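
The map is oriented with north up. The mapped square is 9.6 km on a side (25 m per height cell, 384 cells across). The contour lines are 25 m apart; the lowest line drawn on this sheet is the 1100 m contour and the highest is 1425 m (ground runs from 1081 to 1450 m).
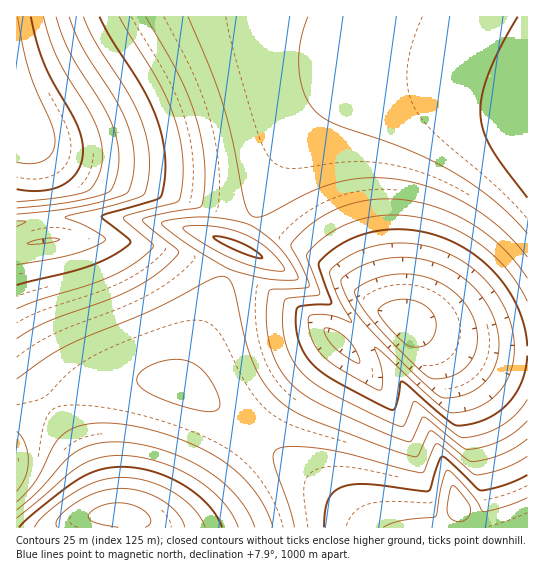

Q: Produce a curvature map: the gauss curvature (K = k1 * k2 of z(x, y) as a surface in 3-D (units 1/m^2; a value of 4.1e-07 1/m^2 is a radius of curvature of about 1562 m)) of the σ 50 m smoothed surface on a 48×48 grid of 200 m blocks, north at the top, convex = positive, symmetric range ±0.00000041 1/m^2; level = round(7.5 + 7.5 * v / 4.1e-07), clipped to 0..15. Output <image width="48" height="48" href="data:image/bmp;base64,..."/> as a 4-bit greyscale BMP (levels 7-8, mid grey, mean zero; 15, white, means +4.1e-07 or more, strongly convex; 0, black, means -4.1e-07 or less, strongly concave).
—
<image width="48" height="48" href="data:image/bmp;base64,Qk32BAAAAAAAAHYAAAAoAAAAMAAAADAAAAABAAQAAAAAAIAEAAATCwAAEwsAABAAAAAAAAAAAAAAABEREQAiIiIAMzMzAERERABVVVUAZmZmAHd3dwCIiIgAmZmZAKqqqgC7u7sAzMzMAN3d3QDu7u4A////AIiIiIiIiIiIiIh3d3d3d3iIiId3Vld3d3iIiIiIiIiIiId3d3d3d4iIiHd2joV3d3d4iIiIiIiIiHd3d3d3d4iId3d3j4V3d4d3eIiIiIiId3d3d3d3d3iHd3d3iHd3d3d3d3eIiIh3d3d3d3d3d3d3d3d3iHd3d3d3d3d3d3d3d3d3d3d3d3d3d3d4iHd3d3d3d3d3d3d3d3d3d3d3d3d3d3d4h3d3d3d3d3d3d3d3d3d3d3d3d3d3d3h4h3d3d3d3d3d3d3d3d3d3d3d3d3d3d4h3d4iHd3d3d3d3d3d3d3d3d3d3d3d3eId3iIiIh3d3d3d3d3d3d3d3d3d3d3d3iId4iIiIiHd3d3d3d3iIiId3d3d3d3d3iHd4iIiIiHd3d3d3eIiIiIh3d3d3d3d4iHeIiIiIiHd3d3d4iIiIiIh3d3d3d3eIh3eIiIiIiHd4iIiIiIiIiIh3d3d3d4iId3iIiIiIiIiIiIiIiIiIiIh3d3d3iIiId4iIiIiIiIiIiIiIiIiIiId3d3d4iIiHeIiIiIiIiIiIiIiIiIiIiId3d3d4iJh3eIiIiIiIiIiIiIiIiIiIiHd3d3d4mYdniIiIiIiIiIiIiId3d3d3d3d3d3eImGZ4iIiIiIiIiIiIiHd3d3d3d3d3d3eIhleIiIiIiIiIiIiId3d3d3d3d3d3d3d3ZniIiIiIiIiIiHd3d3d3d3d3d3d3d3eIeIiIiIiIiIiIh3d3d3d3d3d3d3d3d4mYeIiIiIiIiIiId3d3d3d3d3d3d3d3iJmHeIiIiIiIiIiHd3d3d3d3d3d3d3eImYd3d3iIiIiIiIh3d4iIiIiIiHd3eIiZh3Z3d3eIiIiIiHd3d4iIiIiIiIeIiJiHd3d3d3d3d3d3d3d3d3d3d3d3d4iIiHd3d3d3d3d3d3d3d3d3d3d3d3d3eIiHd3d3d3d3d3d3d3d3d3d3d4iIiIiHd3d3d3d3d3d3d3d3d3d3d3d3d4iIiIiIh3d3d3d3d3d3d3d3d3d3d3d3d4iIiIiIh3d3d3d3d3d3d3d3d3d3d3d3d4iIiIiIh3d3d3d3eId3d3d3d3d3d3d3d4iIiIiIh3d3d3d3iIiHd3d3d3d3d3d3d4iIiIiIh3d3d3d3iIiHd3d3d3d3d3d3d4iIiIiIh3d3d3d3iIiId3d3d3d3d3d3d3iIiIiIh3d3d3d3iIiIh3d3d3d3d3d3d3eIiIiId3d3d3d3iIiIh3d3d3d3d3d3d3d3iIiHd3d3d3d3iIiIh3d3d3d3d3d3d3d3eIiHd3d3d3d3iIiIh3d3d3d3d3d3d3d3d3h3d3d3d3d4iIiIiHd3d3d3d3d3d3d3d3h3d3d3d3d4iIiIiHd3d3d3d3d3d3d3d4iId3d3d3d4iIiIiHd3d3d3d3d3d3d3d4iIh3d3d3d4iIiIiHd3d3d3d3d3d3d3eIiIiHd3d3eIiIiIh3d3d3d3d3d3d3d3iIiIiIh3d3eIiIiIh3d3d3d3d3d3d3d3iIiIiIiHd3iIiIiIh3d3d3d3d3d3dw=="/>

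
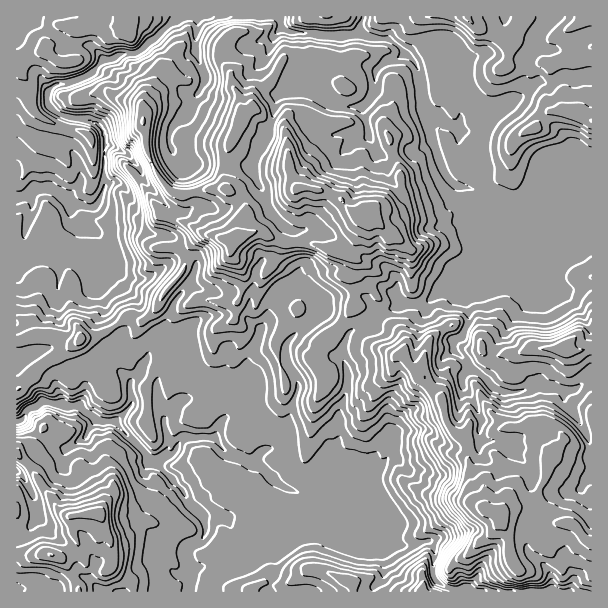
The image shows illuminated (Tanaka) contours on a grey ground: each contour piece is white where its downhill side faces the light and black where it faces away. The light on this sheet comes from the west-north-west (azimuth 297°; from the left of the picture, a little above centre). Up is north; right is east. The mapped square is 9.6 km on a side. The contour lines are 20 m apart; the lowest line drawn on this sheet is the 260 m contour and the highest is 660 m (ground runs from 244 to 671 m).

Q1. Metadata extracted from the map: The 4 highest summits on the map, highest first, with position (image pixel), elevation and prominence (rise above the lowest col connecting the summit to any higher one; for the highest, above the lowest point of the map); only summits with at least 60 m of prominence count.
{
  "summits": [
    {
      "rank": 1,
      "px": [500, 515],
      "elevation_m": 671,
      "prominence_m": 427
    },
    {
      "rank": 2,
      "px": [369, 218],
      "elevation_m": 616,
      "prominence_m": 144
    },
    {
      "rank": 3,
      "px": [561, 348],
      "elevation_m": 594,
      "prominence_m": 70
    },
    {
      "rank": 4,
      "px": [99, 513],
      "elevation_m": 515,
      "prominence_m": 163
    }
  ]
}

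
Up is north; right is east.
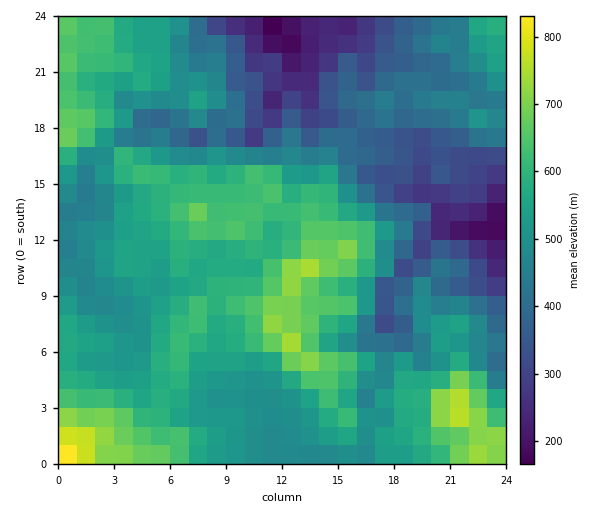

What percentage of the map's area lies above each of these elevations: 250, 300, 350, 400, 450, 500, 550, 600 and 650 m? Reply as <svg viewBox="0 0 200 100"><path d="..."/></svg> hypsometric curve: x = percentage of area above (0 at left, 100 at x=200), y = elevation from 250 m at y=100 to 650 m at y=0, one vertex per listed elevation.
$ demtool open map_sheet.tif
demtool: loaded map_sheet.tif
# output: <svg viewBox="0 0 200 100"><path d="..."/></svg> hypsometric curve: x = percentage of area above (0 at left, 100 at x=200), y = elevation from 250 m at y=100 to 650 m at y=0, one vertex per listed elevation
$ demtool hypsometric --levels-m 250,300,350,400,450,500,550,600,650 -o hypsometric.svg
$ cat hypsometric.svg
<svg viewBox="0 0 200 100"><path d="M191 100l-9-12-13-13-15-13-18-12-25-12-31-13-33-13-25-12"/></svg>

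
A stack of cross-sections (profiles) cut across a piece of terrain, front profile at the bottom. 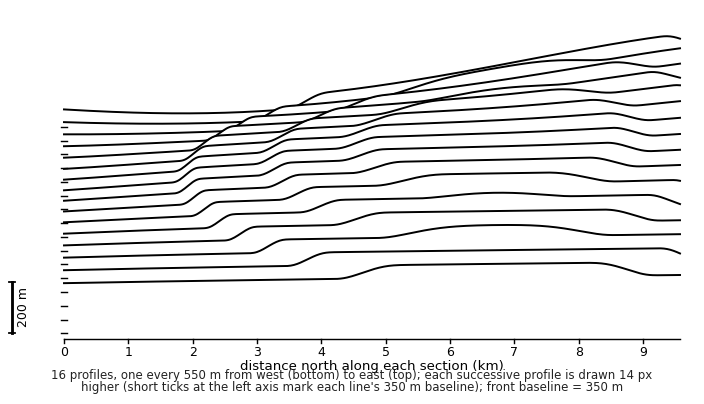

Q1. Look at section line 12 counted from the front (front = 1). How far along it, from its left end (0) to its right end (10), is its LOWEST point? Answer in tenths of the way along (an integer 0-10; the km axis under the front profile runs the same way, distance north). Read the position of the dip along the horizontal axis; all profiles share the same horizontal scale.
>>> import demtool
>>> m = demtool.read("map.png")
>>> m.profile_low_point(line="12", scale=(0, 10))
0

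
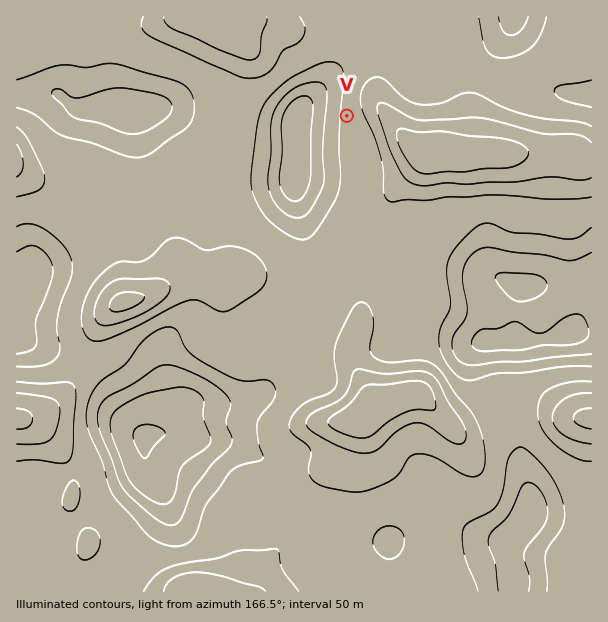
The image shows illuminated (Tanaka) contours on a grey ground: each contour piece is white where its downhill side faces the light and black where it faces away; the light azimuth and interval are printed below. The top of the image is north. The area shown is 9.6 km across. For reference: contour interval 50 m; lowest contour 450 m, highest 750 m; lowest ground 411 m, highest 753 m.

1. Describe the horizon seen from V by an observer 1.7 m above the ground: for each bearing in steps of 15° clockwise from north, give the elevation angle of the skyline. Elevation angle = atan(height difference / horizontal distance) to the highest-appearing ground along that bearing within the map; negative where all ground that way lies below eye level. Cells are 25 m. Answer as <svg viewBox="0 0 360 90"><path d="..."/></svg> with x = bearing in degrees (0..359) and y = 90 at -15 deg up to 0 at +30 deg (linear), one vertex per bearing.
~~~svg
<svg viewBox="0 0 360 90"><path d="M0 59l15 1 15 0 15 0 15-3 15 3 15 0 15 2 15-4 15-1 15 0 15 3 15 0 15-5 15-6 15-4 15-4 15-2 15-1 15 0 15 3 15 4 15 4 15 5"/></svg>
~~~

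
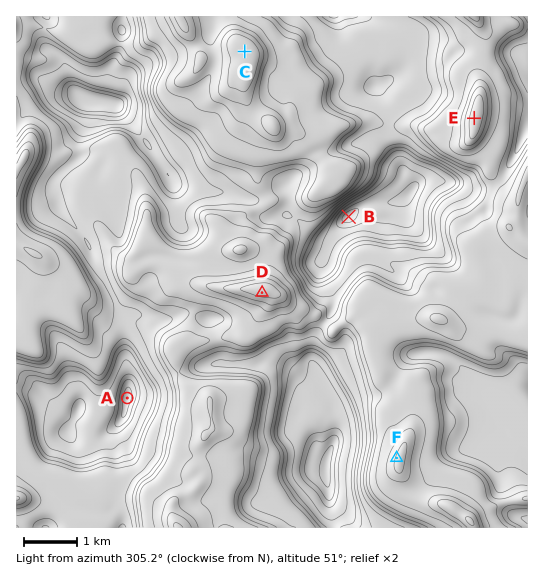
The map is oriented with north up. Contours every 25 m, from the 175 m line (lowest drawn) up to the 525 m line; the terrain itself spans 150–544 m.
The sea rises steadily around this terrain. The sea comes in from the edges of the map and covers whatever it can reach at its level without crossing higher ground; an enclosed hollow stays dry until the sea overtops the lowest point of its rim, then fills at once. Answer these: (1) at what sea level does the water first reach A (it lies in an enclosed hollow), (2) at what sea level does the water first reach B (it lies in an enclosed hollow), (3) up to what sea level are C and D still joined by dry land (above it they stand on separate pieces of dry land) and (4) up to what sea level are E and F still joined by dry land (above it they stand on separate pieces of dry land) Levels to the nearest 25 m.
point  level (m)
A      325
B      350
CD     375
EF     425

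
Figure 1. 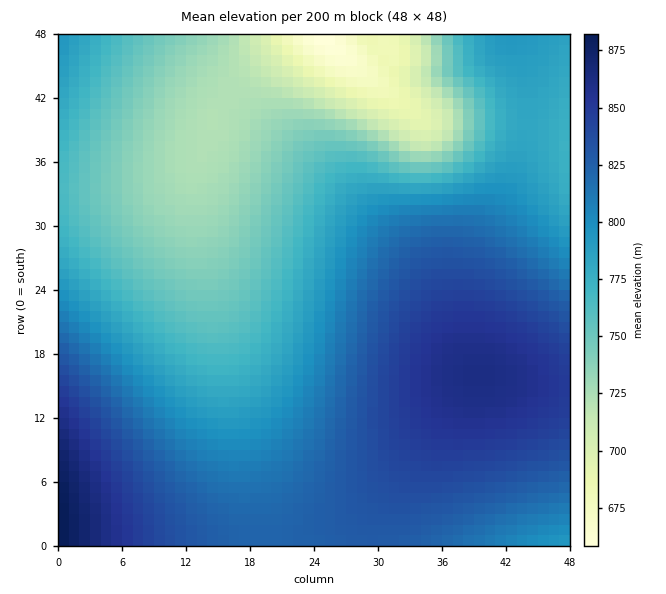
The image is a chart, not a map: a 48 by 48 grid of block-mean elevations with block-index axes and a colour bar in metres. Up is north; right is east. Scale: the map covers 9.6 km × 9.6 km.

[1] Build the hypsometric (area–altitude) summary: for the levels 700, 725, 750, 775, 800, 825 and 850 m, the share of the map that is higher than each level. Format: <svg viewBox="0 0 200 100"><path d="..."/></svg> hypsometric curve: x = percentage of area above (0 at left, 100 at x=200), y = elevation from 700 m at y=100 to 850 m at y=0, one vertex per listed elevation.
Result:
<svg viewBox="0 0 200 100"><path d="M192 100l-11-17-28-16-28-17-32-17-35-16-40-17"/></svg>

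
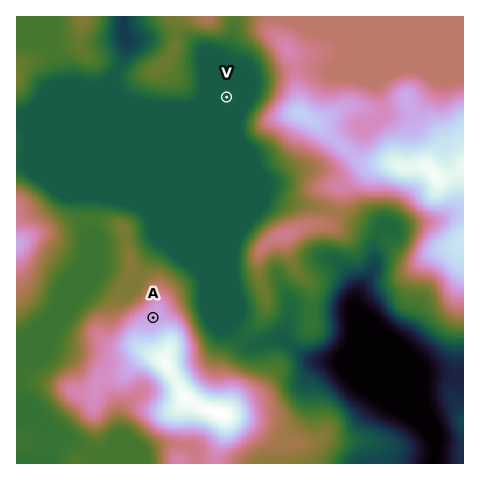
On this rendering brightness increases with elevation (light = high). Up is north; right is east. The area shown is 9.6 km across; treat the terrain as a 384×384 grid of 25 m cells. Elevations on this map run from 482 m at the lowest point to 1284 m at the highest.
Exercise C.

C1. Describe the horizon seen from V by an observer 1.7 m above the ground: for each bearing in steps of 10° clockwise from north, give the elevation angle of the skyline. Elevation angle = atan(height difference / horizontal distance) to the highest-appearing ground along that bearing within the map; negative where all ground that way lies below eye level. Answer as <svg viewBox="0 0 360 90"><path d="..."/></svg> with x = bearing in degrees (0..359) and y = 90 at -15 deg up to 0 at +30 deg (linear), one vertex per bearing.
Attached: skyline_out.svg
<svg viewBox="0 0 360 90"><path d="M0 52l10 1 10-5 10-5 10-2 10-1 10 0 10-1 10-3 10-4 10-5 10 0 10 4 10 5 10 9 10 7 10-1 10 2 10-3 10 0 10 1 10 4 10 1 10-1 10-1 10 5 10 1 10-4 10-4 10-2 10 0 10 0 10 2 10 0 10-4 10 0"/></svg>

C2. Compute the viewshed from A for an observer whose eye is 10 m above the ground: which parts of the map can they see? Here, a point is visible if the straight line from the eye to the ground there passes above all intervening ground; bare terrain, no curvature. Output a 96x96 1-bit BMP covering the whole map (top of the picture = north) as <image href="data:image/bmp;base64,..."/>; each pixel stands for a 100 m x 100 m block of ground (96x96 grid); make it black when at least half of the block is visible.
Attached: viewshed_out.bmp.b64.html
<image width="96" height="96" href="data:image/bmp;base64,Qk2+BAAAAAAAAD4AAAAoAAAAYAAAAGAAAAABAAEAAAAAAIAEAAATCwAAEwsAAAIAAAAAAAAA////AAAAAAAAAAAAAAAAAAAAAAAAAAAAAAAAAAAAAAAAAAAAAAAAAAAAAAAAAAAAAAAAAAAAAAAAAAAAAAAAAAAAAAAAAAAAAAAAAAAAAAAAAAAAAAAAAAAAAAAAAAAAAAAAAAAAAAAAAAAAAAAAAAAAAAAAAAAAAAAAAAAAAAAAAAAAAAAAAAAAAAAAAAAAAAAAAAAAAAAAAAAAAAAAAAAAAAAAAAAAAAAAAAAAAAAAAAAAAAAAAAAAAAAAAAAAAAAAAAAAAAAAAAAAAAAAAAAAAAAAAAAAAAAAAAAAAAAAAAAAAAAAAAAAAAAAAAAAAAAAAAAAAAAAAAAAAAAAAAAAAAAAAAAAAAAAAAAAAAAAAAAAAAAAAAAAAAAAAAAAAAAAAAAAAAAAAAAOAAAAAAAAAAAAAAAfAAAAAAAAAAAAAAB/gAAAAAAAAAAAAAB/wAAAAAAAAAEAAAB/wAAAAAAAAA8AAAB/wAAAAAAAAD/AAAA/gAAAAAAAAP/gAAAfAAAAAAAAA//4AAAGAAAAAAAAD//8AAAAAAAAAAAAP//+AAAAAAAAAAAAf///AAAAAAAAAAAAf///gAAAAAAAAAAA////4AAAAAAAAAAB////8AAAAAAAAAAB////+AAAAAAAAAAB/////gAAAAAADAAD/////wAAAAAAGAAB/////4AAAAAYMAAD/////8MAAAAYcAAD/////++AAAA44ADD//////+AAAA/4AOH//7///+AAAA/4A+H//////+AAAAf4D8D//9////AAAAf8P4D//8f///AAAAP4/wA//8P///AAAAHgfAAf/8H///AAAADAMAAP/8H//AAAAABAAAAP////4AAAAAAgAAAP///gAAAAAAA4AAAP///AAAAAAAA+AMAf///AAAAAAAAf////+d+AADAAAAAf////+MEAADgAAAAf////+EAfgHwAAAAf////+AH/wP4AAAAf////+AP/4P+AAAA/////8A//4f/AAAB/////4B/////gAAD/////wD/////4AAH////wAD/////+AAH////AAD//////AAP//8OAAD//////wAf//4GAAD//////+A///wCAAD///////////AAAAD//////////+AAAAD//////////8AAAAD//////////4AAAAD//////////wAAAAD//////////AAAAAD////////j8AAAAAD////////gAAAAAAD////////gAAAAAAD////////wAAAAAAD////////8AAAAAAD/////////gAAAAAD/////////wAAAAAD/////////4AAAAAD///7//f//4AAAAAD///4P+f//8AAAAAD///4D+f//8AAAAAB///4B+f//+AAAAAAf//wA/f//+AAAAAAP/4AAf///4AAAAAAP/4AAf///wAAAAAA//+AAH///gAAAAAB///AAH///AAAAAAD///wA///+AAAAAAD///wB///8AAAAAAD///wD///wAAAAAAD///wH///4AAAAAAA="/>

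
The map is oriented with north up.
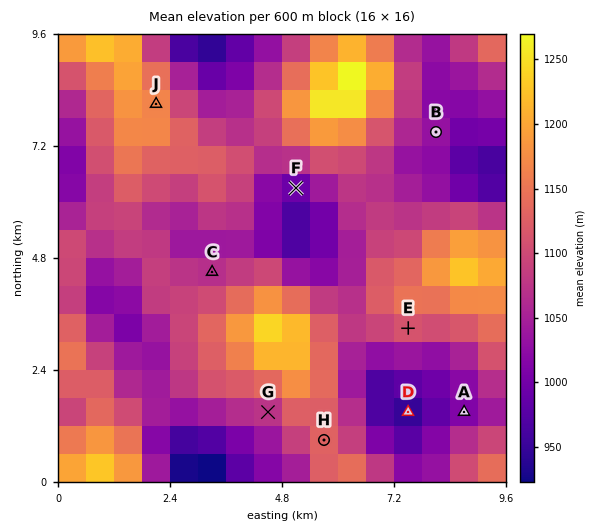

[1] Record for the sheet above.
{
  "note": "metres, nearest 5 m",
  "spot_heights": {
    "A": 1005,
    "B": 1035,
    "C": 1070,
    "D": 940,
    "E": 1115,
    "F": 985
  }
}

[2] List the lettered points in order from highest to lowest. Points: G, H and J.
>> J H G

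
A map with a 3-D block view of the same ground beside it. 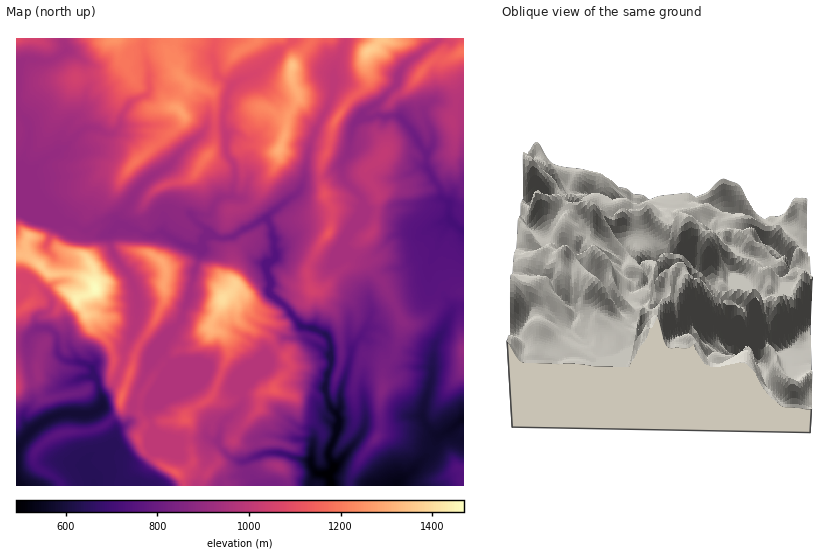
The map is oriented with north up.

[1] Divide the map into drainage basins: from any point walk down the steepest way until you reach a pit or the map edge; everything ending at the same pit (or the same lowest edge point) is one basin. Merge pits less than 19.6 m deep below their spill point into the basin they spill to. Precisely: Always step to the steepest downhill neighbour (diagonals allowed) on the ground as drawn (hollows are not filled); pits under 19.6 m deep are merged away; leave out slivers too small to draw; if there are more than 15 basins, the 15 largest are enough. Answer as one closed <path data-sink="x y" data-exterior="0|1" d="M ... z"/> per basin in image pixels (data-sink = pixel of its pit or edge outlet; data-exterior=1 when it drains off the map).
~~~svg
<path data-sink="328 475" data-exterior="0" d="M463 38l-447 1 0 273 18-12 0-13 13-15 26 2 19 7 3 8-7 6-10 2-1 3 8 13 8 3 5 13 10 13 6 14-1 9 17 8-7 19 18 5-1 16 4 8 0 5-6 8 2 9 6 10 18 13 14 7 4 4 3 9 165-1 1-8 9-18 15-19 5-9 0-32 4-12 0-17 10-14 9-34-19-40-13-15-4-4-9-2-5 0-5 3 8-11 2-8 16-16 5-34 11-7 38 0 13-9 9-17 5-13-3-33 4-9 0-16-11-29 2-3 17-8z"/><path data-sink="20 485" data-exterior="1" d="M48 272l-13 13-1 15-18 13 1 173 45-1-9-9-14-8-5-8 2-10 16-13 11-5 26-1 12-3 19-15 2-7 18 6 1-15-18-5 7-19-17-8 1-9-6-14-10-13-5-13-8-3-8-13 1-3 14-5 3-3-1-4-3-4-9-5z"/><path data-sink="463 231" data-exterior="1" d="M463 52l-16 7-2 3 11 29 0 16-4 9 3 33-5 13-9 17-13 9-38 0-9 5-5 11-2 25-16 16-7 15 0 2 13 0 7 5 13 15 17 38 5 4 10 0 14-10 6-9 1-10 7-9 11 5 9 0z"/><path data-sink="396 485" data-exterior="1" d="M447 286l-3 0-4 5-4 14-10 13-10 6-12-1-2 3-8 30-10 14 0 17-4 12 1 29 28-3 22-9 19-30 14-16 0-37-4-23 0-15 3-3-8-1z"/><path data-sink="94 485" data-exterior="1" d="M122 406l-2 7-19 15-12 3-26 1-18 10-10 11-1 7 2 6 21 13 5 7 121 0 1-4-6-9-14-7-21-16-5-10 0-6 6-8 0-5-6-10z"/><path data-sink="463 419" data-exterior="1" d="M463 370l-13 16-19 30-22 9-28 3-2 6 17 1 53 24 10 9 4 2z"/>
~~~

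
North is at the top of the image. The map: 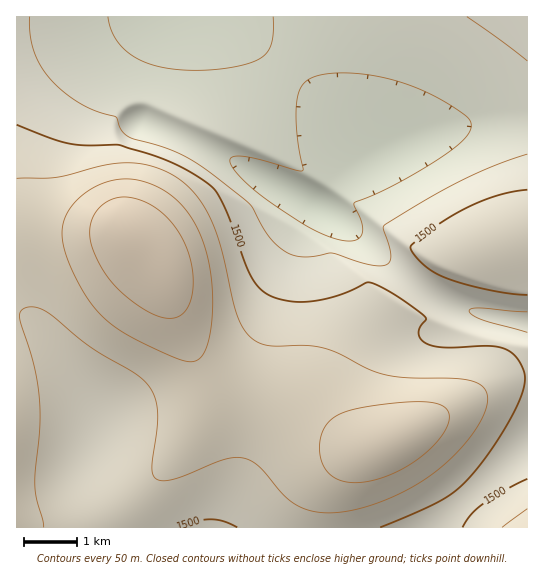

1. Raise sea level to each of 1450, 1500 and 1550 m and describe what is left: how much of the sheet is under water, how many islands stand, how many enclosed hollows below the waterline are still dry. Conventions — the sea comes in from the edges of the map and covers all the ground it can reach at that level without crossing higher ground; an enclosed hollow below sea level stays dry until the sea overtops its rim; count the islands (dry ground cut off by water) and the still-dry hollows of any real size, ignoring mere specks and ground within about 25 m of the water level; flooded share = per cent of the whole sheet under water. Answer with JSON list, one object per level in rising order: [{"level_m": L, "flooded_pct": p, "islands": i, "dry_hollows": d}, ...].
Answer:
[{"level_m": 1450, "flooded_pct": 31, "islands": 0, "dry_hollows": 0}, {"level_m": 1500, "flooded_pct": 44, "islands": 0, "dry_hollows": 0}, {"level_m": 1550, "flooded_pct": 70, "islands": 0, "dry_hollows": 0}]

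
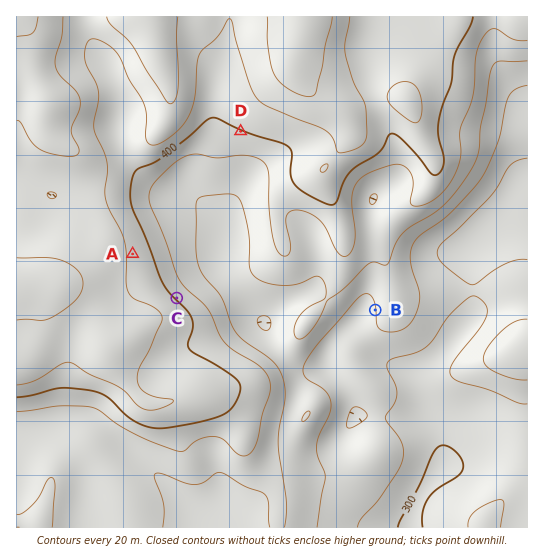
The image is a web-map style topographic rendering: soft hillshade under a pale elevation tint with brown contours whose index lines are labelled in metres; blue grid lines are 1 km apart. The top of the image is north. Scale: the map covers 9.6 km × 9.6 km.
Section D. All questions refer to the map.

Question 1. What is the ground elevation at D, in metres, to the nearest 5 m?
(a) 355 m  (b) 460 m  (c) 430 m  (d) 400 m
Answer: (d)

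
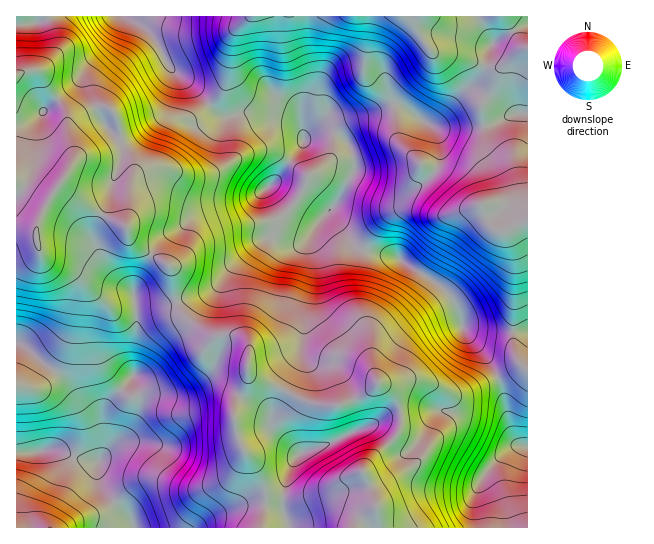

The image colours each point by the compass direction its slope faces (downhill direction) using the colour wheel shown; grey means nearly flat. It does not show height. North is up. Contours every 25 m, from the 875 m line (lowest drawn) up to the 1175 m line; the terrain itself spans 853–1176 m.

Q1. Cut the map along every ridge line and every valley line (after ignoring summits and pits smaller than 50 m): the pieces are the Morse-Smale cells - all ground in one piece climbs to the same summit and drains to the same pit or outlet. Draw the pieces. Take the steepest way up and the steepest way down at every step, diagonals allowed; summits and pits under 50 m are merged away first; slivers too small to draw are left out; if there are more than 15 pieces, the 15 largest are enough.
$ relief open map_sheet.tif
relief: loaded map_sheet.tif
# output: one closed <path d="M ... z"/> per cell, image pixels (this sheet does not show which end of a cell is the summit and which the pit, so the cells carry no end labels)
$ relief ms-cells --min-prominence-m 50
<path d="M329 212l-26 29-9 2-19-7-5 0-11 5-28 26-18 22-35 12-1 4 4 8 12 11 17 12 23-1 13 6 3 6-1 26 6 6 20 6 40 19 24 1 9-2 18-8 13-12 15 1 14-4 14 0 30 13 11 0 35-16-12-22-20-22-6-22-7-13-9-10-49-32-25-4-14-5z"/><path d="M59 187l-12 16-12 29-19-2 0 223 14 0 16-4 11 0 25 11 16 1 27-26 11-24 0-12-4-9 0-37 4-19 0-27 35-3 5-2 0-4-4-27-5-7-30-17-6-6-6-16-31-14z"/><path d="M125 16l-109 1 1 212 19 2 5-17 17-27 36 24 32 16 3-14 2-28 2-7 8-7 16-9 12-32 9-10 16-3 15-12-23-25-15-11-19-34-9-8z"/><path d="M210 105l-16 12-12 2-6 3-7 8-12 32-16 9-8 7-2 7-2 28-2 8 1 14 9 12 22 12 12 8 6 34 36-12 20-24 26-24 11-5 24 7 5 0 8-4 16-22 14-15 18-33-2-14-5-12-14-11-16-1-13 8-5-13-7-6-43-8-17 4-11 0z"/><path d="M177 301l-12 4-29 2 0 27-4 19 0 37 4 9 0 12-11 24-26 26 0 21 5 9 27 28 3 9 125 0 4-6 2-15 0-20-12-25-14-21-6-26 2-9 13-28 1-31-3-6-13-6-26 0-26-22z"/><path d="M393 104l-47 16-20 1-21 14 1 2 12-6 16 1 14 11 5 12 0 18-13 25-12 13 27 36 14 5 25 4 49 32 9 10 7 13 6 22 20 22 13 22 23-12-8-18 2-90-6-19-3-7-11-2-6-6-7-19-7 1-8-2-24-27-22-12-18-17-7-16 0-13z"/><path d="M414 16l-164 0-17 18-8 51-4 8-12 12 13 11 11 0 17-4 43 8 7 6 3 11 7-6 16-10 20-1 44-15 3-2 3-13 22-18 13-14 0-7-15-22z"/><path d="M249 373l-2 10-12 23-2 9 6 26 14 21 12 25 0 20-5 20 118 1-2-25-7-20-6-12 12-16 13-10 12-15 1-16-6-19-17-12-13 12-18 8-9 2-17 0-19-5-28-15-15-4z"/><path d="M498 377l-36 16-11 0-30-13-14 0-14 4-14-1 16 12 6 19 0 11-5 12-21 18-12 16 6 12 7 20 3 25 101-1-4-20 0-14 3-8 8-14 14-15 10-8 9-3-5-6-6-14-4-24z"/><path d="M527 16l-112 0 1 13 15 22 0 7-13 14-22 18-3 13 12 4 18 14 15 7 48-1 29-14 12 0z"/><path d="M398 104l-5 1 3 26 7 16 18 17 22 12 24 27 8 2 7-1 7 19 6 6 12 2 8 26-2 90 6 15 8 7 1-255-13-1-29 14-48 1-15-7-14-12z"/><path d="M57 449l-41 5 0 73 117 1-2-9-30-32-4-9 2-16-17-2z"/><path d="M249 16l-124 1 18 10 9 8 19 34 15 11 24 24 11-11 6-12 6-47z"/><path d="M521 445l-10 3-10 8-14 15-8 14-3 8 0 14 5 21 47-1 0-80z"/><path d="M521 365l-22 11 0 5 4 9 10 47 8 8 6 2 1-77z"/>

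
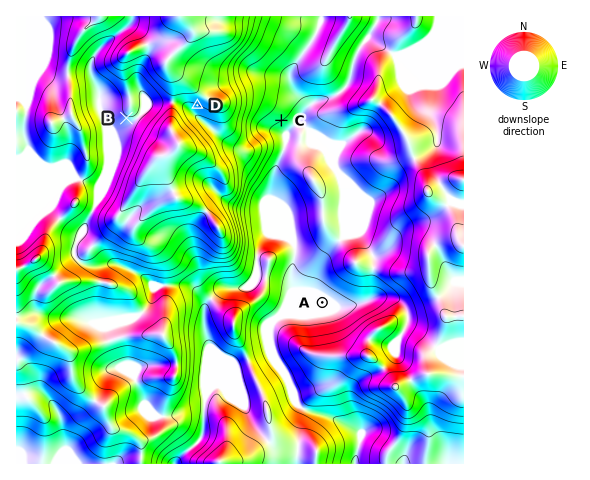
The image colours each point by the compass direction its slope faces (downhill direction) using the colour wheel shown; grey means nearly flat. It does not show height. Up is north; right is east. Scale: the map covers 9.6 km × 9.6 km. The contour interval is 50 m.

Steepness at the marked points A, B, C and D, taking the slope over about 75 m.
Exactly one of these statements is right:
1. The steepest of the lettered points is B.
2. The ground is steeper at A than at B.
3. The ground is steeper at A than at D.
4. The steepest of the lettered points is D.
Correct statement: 4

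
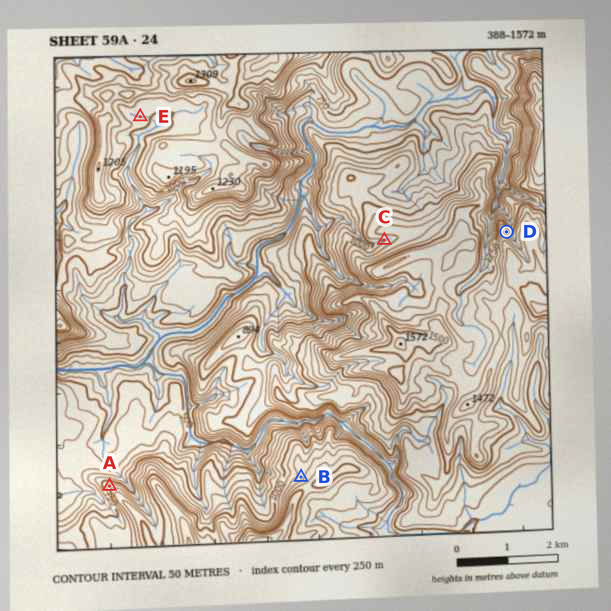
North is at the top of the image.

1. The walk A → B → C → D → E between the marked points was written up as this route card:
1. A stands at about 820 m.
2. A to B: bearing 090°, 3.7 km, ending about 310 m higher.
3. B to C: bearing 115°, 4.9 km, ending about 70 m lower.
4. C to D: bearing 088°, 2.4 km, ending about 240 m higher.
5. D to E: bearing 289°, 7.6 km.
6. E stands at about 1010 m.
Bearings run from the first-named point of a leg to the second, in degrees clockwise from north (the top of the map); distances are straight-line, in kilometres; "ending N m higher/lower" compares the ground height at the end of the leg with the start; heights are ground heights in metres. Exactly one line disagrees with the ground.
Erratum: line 3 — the bearing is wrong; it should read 20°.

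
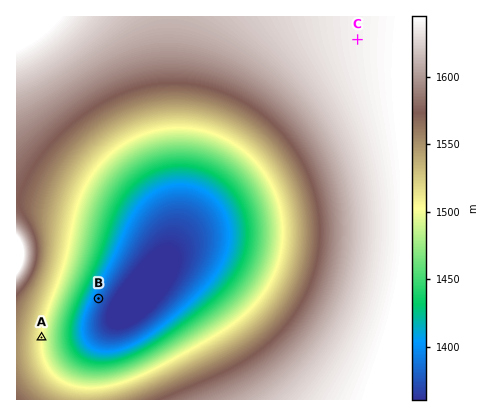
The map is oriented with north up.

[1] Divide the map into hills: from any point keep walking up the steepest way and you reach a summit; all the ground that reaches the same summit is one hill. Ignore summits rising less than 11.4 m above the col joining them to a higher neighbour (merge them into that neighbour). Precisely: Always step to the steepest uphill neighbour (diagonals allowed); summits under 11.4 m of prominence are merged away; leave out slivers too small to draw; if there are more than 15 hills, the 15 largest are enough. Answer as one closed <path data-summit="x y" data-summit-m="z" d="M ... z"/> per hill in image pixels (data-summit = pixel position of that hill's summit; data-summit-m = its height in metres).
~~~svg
<path data-summit="400 400" data-summit-m="1650" d="M400 16l-230 0 0 84 8 98-2 32-7 22-12 22-59 68-10 26-2 32 314 0z"/><path data-summit="16 16" data-summit-m="1671" d="M170 16l-154 0 0 184 16 2 42 10 50 16 16 9 13 11 6 10-1 13 13-23 7-28-8-120z"/><path data-summit="16 254" data-summit-m="1693" d="M26 201l-10 1 0 146 18 1 24-3 32-10 28-18 25-26 15-22 1-12-11-16-24-14-38-13z"/><path data-summit="16 400" data-summit-m="1570" d="M112 323l-18 11-22 9-26 5-30 1 0 51 68 0 3-28 6-20z"/>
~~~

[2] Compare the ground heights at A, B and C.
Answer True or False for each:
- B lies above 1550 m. False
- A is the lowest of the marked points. False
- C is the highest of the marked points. True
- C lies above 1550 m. True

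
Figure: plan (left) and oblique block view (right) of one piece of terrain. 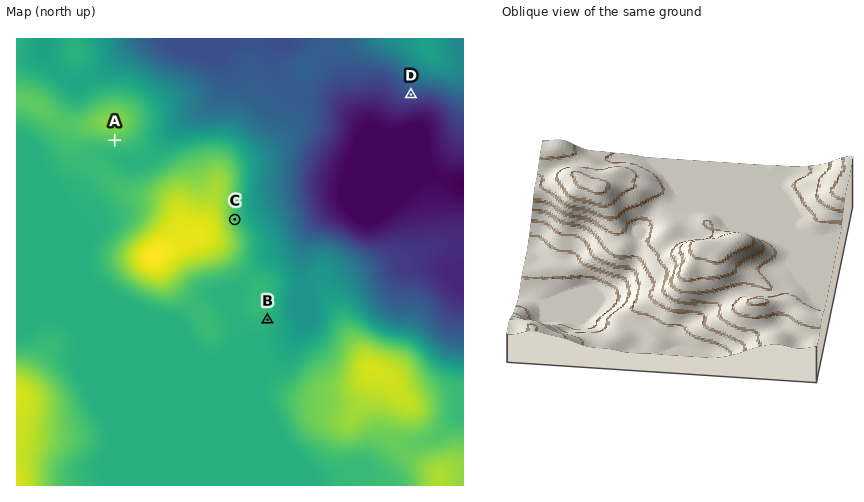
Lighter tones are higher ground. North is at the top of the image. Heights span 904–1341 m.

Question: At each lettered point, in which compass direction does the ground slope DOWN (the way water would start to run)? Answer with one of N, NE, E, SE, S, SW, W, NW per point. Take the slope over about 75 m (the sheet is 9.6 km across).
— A S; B SE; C E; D S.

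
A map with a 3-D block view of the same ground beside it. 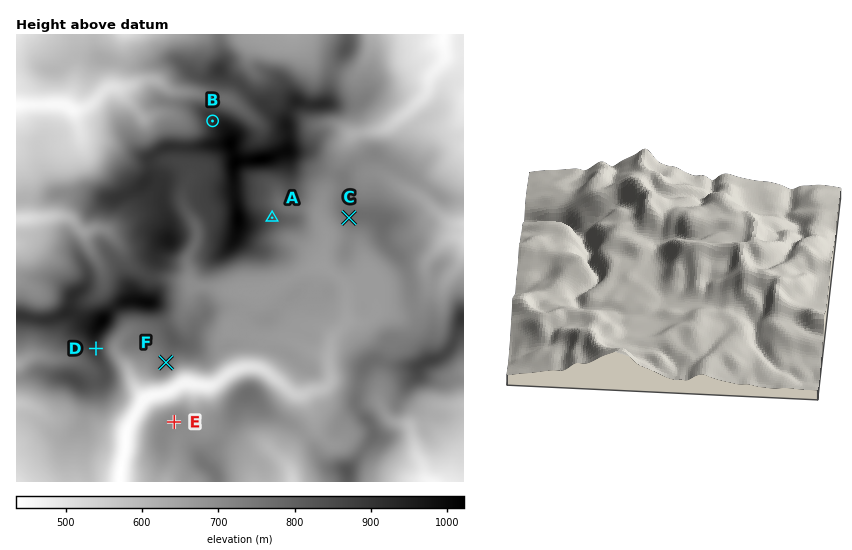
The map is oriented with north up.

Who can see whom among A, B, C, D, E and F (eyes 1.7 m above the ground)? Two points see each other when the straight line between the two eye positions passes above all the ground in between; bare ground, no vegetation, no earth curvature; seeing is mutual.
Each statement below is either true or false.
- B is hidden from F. true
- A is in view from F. false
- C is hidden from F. true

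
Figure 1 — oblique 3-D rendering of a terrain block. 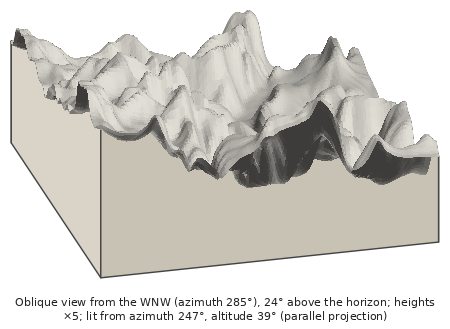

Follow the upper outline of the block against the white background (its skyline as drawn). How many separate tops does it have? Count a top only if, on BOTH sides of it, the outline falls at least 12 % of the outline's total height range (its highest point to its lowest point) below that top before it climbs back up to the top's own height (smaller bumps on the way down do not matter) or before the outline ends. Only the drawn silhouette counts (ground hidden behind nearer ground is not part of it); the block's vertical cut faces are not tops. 3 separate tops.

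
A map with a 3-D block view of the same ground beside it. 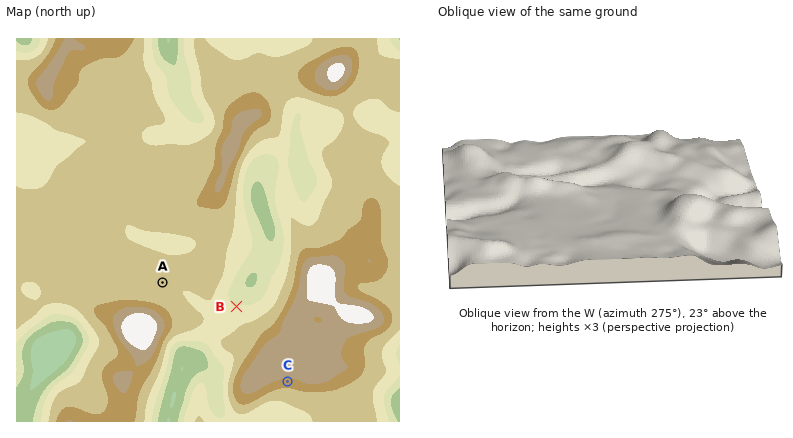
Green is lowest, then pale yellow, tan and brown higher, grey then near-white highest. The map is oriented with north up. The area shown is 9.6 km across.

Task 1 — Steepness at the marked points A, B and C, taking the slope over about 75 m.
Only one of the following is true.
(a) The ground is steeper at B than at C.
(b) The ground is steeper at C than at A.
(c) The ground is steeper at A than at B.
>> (b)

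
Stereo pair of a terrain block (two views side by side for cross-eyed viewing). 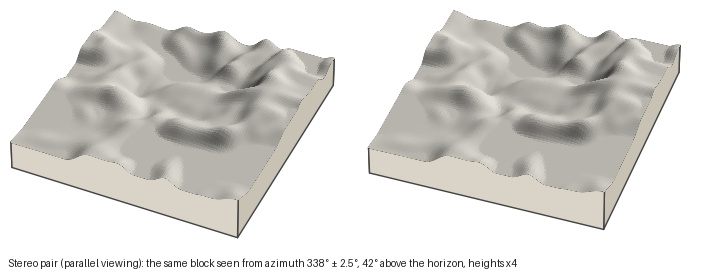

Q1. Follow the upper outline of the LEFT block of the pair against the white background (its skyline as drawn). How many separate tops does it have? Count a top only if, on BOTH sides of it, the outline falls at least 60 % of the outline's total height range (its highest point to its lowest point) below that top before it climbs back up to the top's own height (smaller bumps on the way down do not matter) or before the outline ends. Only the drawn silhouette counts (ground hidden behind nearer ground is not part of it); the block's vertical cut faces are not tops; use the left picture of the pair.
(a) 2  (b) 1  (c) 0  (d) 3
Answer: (c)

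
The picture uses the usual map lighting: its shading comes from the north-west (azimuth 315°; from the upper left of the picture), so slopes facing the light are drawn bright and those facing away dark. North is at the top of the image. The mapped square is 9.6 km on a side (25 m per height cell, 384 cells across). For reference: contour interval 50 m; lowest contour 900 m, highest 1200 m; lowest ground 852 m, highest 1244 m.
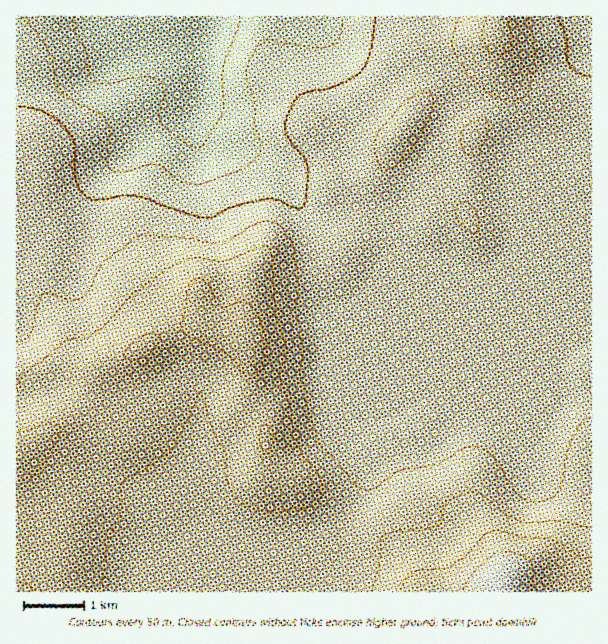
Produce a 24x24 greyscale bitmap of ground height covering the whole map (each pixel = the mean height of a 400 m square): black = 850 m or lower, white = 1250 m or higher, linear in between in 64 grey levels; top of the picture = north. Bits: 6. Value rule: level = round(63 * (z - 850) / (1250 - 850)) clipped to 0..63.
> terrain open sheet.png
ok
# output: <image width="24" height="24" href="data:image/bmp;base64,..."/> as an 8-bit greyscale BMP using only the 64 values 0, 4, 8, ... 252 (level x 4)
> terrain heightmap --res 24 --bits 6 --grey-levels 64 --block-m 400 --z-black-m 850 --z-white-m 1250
<image width="24" height="24" href="data:image/bmp;base64,Qk12BgAAAAAAADYEAAAoAAAAGAAAABgAAAABAAgAAAAAAEACAAATCwAAEwsAAAABAAAAAAAAAAAAAAEBAQACAgIAAwMDAAQEBAAFBQUABgYGAAcHBwAICAgACQkJAAoKCgALCwsADAwMAA0NDQAODg4ADw8PABAQEAAREREAEhISABMTEwAUFBQAFRUVABYWFgAXFxcAGBgYABkZGQAaGhoAGxsbABwcHAAdHR0AHh4eAB8fHwAgICAAISEhACIiIgAjIyMAJCQkACUlJQAmJiYAJycnACgoKAApKSkAKioqACsrKwAsLCwALS0tAC4uLgAvLy8AMDAwADExMQAyMjIAMzMzADQ0NAA1NTUANjY2ADc3NwA4ODgAOTk5ADo6OgA7OzsAPDw8AD09PQA+Pj4APz8/AEBAQABBQUEAQkJCAENDQwBEREQARUVFAEZGRgBHR0cASEhIAElJSQBKSkoAS0tLAExMTABNTU0ATk5OAE9PTwBQUFAAUVFRAFJSUgBTU1MAVFRUAFVVVQBWVlYAV1dXAFhYWABZWVkAWlpaAFtbWwBcXFwAXV1dAF5eXgBfX18AYGBgAGFhYQBiYmIAY2NjAGRkZABlZWUAZmZmAGdnZwBoaGgAaWlpAGpqagBra2sAbGxsAG1tbQBubm4Ab29vAHBwcABxcXEAcnJyAHNzcwB0dHQAdXV1AHZ2dgB3d3cAeHh4AHl5eQB6enoAe3t7AHx8fAB9fX0Afn5+AH9/fwCAgIAAgYGBAIKCggCDg4MAhISEAIWFhQCGhoYAh4eHAIiIiACJiYkAioqKAIuLiwCMjIwAjY2NAI6OjgCPj48AkJCQAJGRkQCSkpIAk5OTAJSUlACVlZUAlpaWAJeXlwCYmJgAmZmZAJqamgCbm5sAnJycAJ2dnQCenp4An5+fAKCgoAChoaEAoqKiAKOjowCkpKQApaWlAKampgCnp6cAqKioAKmpqQCqqqoAq6urAKysrACtra0Arq6uAK+vrwCwsLAAsbGxALKysgCzs7MAtLS0ALW1tQC2trYAt7e3ALi4uAC5ubkAurq6ALu7uwC8vLwAvb29AL6+vgC/v78AwMDAAMHBwQDCwsIAw8PDAMTExADFxcUAxsbGAMfHxwDIyMgAycnJAMrKygDLy8sAzMzMAM3NzQDOzs4Az8/PANDQ0ADR0dEA0tLSANPT0wDU1NQA1dXVANbW1gDX19cA2NjYANnZ2QDa2toA29vbANzc3ADd3d0A3t7eAN/f3wDg4OAA4eHhAOLi4gDj4+MA5OTkAOXl5QDm5uYA5+fnAOjo6ADp6ekA6urqAOvr6wDs7OwA7e3tAO7u7gDv7+8A8PDwAPHx8QDy8vIA8/PzAPT09AD19fUA9vb2APf39wD4+PgA+fn5APr6+gD7+/sA/Pz8AP39/QD+/v4A////ALy4sKCQkJCQkJCQkJCQmKjAyNTo9NzIxLS4tKCUkJCQkJCQkJCQmKCssLjU4NjIvLS4tKSYlJCQkJCQkJCQlJygoKS4vLCwpLS0tKicmJSQlJygoJyQjJCYnKCklIiMkLy0sKScmJiUmKi0tKSIfISMkJiUgHR8iMS4sKiooJyYnKy8rJR8dHh4fISEdHB4hMDAtLCwrKCYoLC8oIBwcHR0dHR0cGx0gKy0tLSwrKScqLS4nHhwbGxwcHBsbGxweKCkrLSwrKSgqLiwkHRsbGxsbGxsbGxsdJigrLi8tKiosMC0jHBsbGxsbGxsbGxsdISUoKi0vLi8wMi4kHBsbGxsbGxsbGxsbHyIjJSksLjAwMSshHBsbGxsbGxsbGxsbHx8fIiYoLDAuLikhHRwcGxsbGxsbGxsbHh4dICMlKCsqKykhHh4cGxsbGxwbGxsbHR0cHR8hISEgJCYgHR4dGxwdHR4cGxsbHR0bGh0dGxkZHB8bGhscGxwfHx8cGxsbHh4ZFxcXFBMUFhcWGRscHB0eHx4cGxscHx4XEhARDw0OERMVGRsdHx4dHh4cGxscHxwXEg0NCwgKDhEXGRodISAdHx8cGxscHBkVEQ0JBwYJDRMZGhsdICEeHx8eHRwcFhMPDAsJBwQHDhMXGRobHSAfHh8gHx0bExALBwcIBgQHDxIUFRYZHB0eHyEjHxsYEg8KBgUFBAIFDRAREBIWGx0eISYnIBoWEA0IBQUFBAICCg8PDhAVGhwdIScnHxkVA=="/>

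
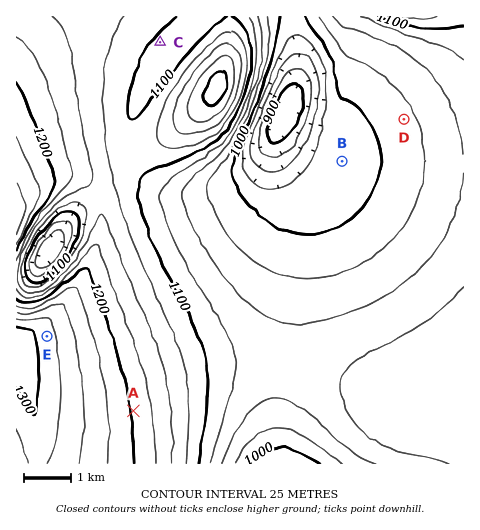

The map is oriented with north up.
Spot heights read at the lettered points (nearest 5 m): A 1195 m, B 985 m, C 1095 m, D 1020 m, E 1285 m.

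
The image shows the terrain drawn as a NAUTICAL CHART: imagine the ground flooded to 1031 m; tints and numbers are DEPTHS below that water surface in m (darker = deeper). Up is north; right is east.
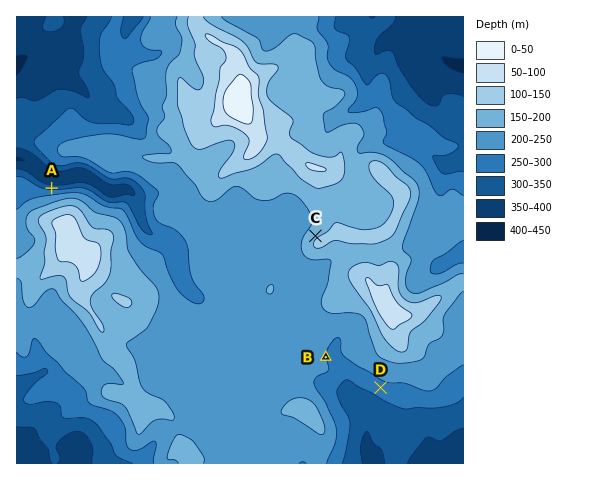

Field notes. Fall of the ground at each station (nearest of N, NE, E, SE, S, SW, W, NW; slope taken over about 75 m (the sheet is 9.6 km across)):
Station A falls N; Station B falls E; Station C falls NW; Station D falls SW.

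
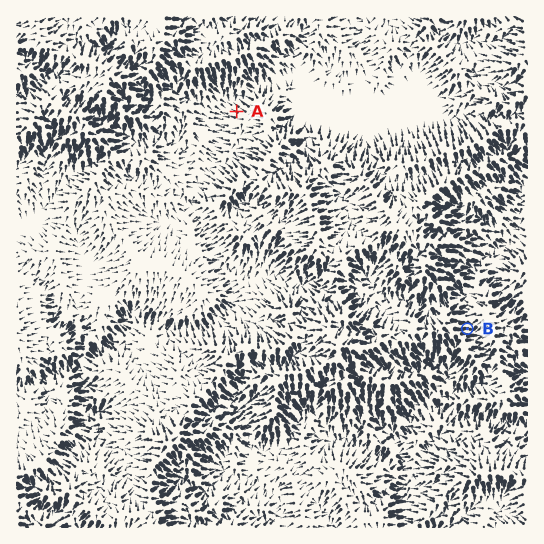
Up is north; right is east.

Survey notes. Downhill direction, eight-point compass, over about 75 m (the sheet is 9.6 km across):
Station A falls NW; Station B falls E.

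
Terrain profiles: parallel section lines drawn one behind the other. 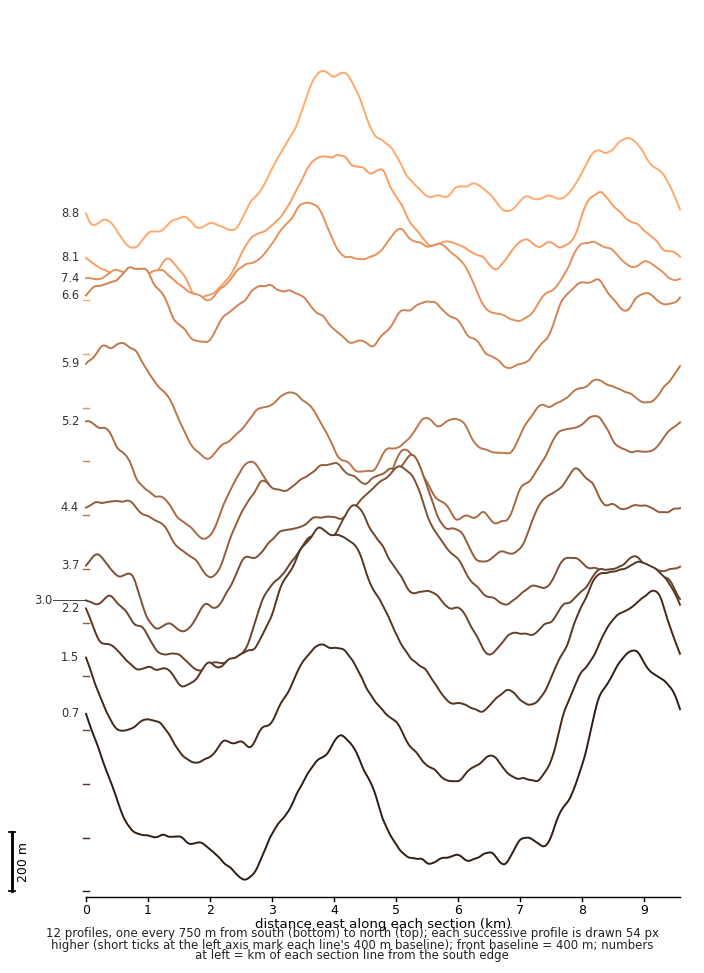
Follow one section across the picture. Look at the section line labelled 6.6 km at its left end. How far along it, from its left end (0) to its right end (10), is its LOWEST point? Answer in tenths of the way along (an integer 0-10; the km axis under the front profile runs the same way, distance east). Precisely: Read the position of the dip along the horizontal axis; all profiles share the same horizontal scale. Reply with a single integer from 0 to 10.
7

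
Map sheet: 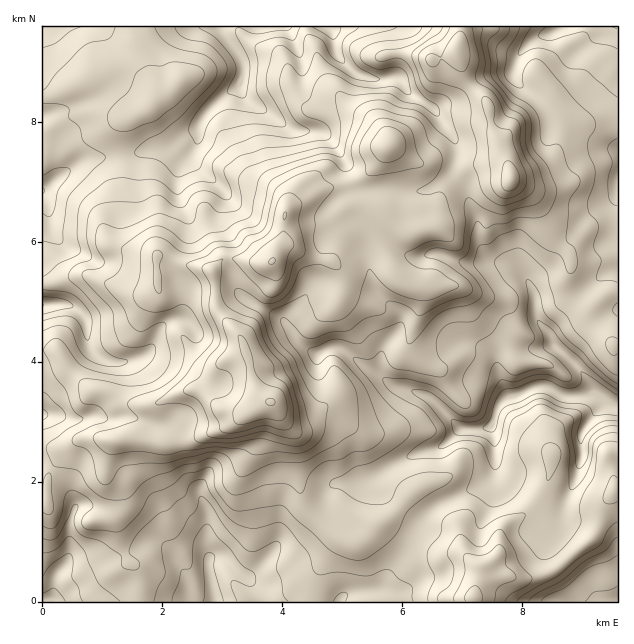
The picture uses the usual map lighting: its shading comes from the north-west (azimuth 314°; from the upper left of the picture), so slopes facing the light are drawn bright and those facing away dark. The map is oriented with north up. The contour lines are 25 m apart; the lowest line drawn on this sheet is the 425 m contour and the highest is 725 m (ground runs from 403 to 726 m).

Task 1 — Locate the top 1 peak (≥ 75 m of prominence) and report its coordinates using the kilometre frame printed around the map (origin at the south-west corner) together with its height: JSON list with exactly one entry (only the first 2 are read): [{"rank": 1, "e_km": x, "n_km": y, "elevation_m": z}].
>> [{"rank": 1, "e_km": 3.81, "n_km": 3.34, "elevation_m": 726}]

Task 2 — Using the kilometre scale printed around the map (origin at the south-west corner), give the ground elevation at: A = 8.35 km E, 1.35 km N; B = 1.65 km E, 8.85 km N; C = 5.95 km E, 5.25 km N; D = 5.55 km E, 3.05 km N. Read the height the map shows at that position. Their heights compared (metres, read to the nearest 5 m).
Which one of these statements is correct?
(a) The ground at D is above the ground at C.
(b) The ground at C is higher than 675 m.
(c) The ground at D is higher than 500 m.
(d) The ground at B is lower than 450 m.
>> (c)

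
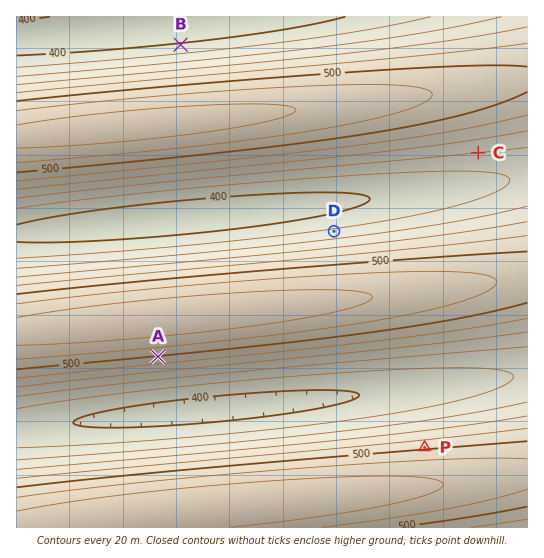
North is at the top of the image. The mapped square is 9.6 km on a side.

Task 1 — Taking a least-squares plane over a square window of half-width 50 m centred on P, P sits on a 6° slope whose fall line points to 355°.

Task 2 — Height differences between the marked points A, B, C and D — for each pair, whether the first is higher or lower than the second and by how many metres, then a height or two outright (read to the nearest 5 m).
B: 95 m lower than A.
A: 75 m higher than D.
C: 60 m lower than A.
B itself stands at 405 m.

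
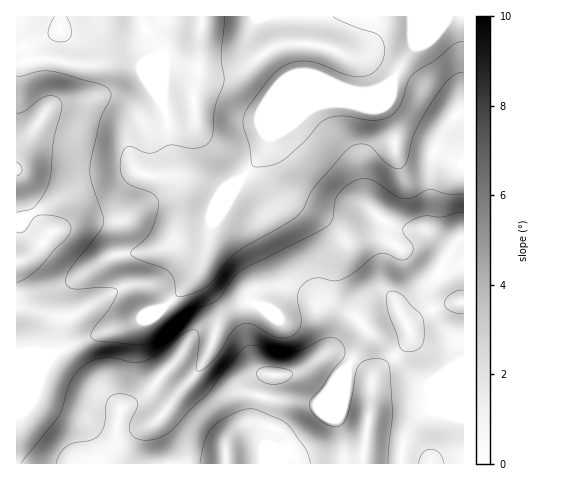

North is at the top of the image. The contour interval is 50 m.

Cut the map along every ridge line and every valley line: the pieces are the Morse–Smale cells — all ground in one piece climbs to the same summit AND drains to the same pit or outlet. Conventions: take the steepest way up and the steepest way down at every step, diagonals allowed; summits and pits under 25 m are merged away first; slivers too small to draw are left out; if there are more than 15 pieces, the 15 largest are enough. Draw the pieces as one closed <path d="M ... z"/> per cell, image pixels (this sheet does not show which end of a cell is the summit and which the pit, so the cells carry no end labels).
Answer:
<path d="M463 16l-447 1 1 46 16-4 17 0 30 6 30-2 20 0 9 2 11 22 13 17 5 18 2 26 7 21 6 7 35 17 9-2 12-10-15 15-5 10-8 21-5 24-8 19-14 18-27 26-28 11-30 8-44 20-28-2-11 3 1 110 447-1z"/><path d="M50 59l-17 0-17 4 1 290 10-2 28 2 44-20 30-8 28-11 27-26 14-18 8-19 5-24 8-21 5-10 7-7-13 4-35-17-6-7-7-21-2-26-5-18-13-17-11-22-9-2-50 2z"/>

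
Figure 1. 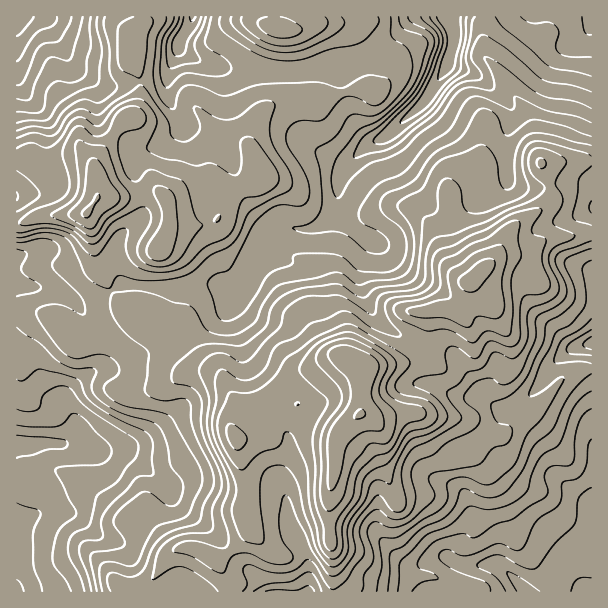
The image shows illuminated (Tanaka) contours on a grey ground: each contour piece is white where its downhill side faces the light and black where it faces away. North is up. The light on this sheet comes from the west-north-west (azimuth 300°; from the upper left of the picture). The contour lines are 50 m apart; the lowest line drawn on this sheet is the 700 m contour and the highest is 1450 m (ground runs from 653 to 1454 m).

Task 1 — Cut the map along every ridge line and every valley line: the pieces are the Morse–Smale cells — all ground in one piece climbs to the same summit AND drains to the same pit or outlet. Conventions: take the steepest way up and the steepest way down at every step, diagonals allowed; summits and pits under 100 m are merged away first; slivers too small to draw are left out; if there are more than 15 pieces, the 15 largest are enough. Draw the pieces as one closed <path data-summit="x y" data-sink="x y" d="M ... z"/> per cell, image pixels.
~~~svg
<path data-summit="360 414" data-sink="527 591" d="M345 356l-7 12-13 12-13 16-34 19-15 18-27 7 10 43-2 32 4 13 10 12 14 12 10 4 6 0 24-12 18-3 2 8 1 43 259-1-1-223-9 0-15 6-39 41-24 18-12 0-28-15-30-2-21-4-21 3-6 3-14 0-9-3-2-2 0-24 3-21z"/><path data-summit="360 414" data-sink="17 591" d="M18 284l-2 1 0 306 130 1 0-5 12-15 5-11 11-11 15-3 11 3 12 8 9 0 15-11 8-8 4-9-4-15 2-32-8-39-6-12 3-31-13-27-7-7-8-3-21-26-21-2-18-10-18-14-18-22-16 10-17 4-15-10-12-5z"/><path data-summit="360 414" data-sink="449 17" d="M338 200l-2 12-10 10-11 6-19 1-11-5-9 0-6 4-12 15-2 17-6 21-4 9-10 10-21-16-59 4-33-5-11 7 6 10 29 26 18 10 21 2 12 16 24 20 13 27-3 31 4 7 15-1 12-5 15-18 34-19 13-16 13-12 7-12 15 8 5 6 9-4 39-5 11-11-37-22-14-14-12-29 0-13 9-21 0-9-2-4-17-10-11-13z"/><path data-summit="87 212" data-sink="449 17" d="M344 92l-23 6-34 2-20 8-7 6-10 23 0 10 10 30-3 4-27 12-8 10-4 15-8 5-12 3-28 2-2-27-10-9-9 0-24 6-27 0-2-25-6-7-13-2-27 8-23-12-11 1 0 61 5 1 20-7 45-2 5 11 6 39 14 26 12-7 33 5 59-4 21 16 10-10 4-9 6-21 0-11 4-12 16-13 9 0 11 5 15 0 15-7 11-13 1-27 6-14 19-20 13-7-8-2-13-16z"/><path data-summit="360 414" data-sink="449 17" d="M483 16l-64 0-9 4-27 29-15 8 4 11 0 24-18-2-10 3 11 30 7 11 9 6 7 0 12-6-4 4 11 23 24 31 11 10 14 0 18-4 21 0 13-8 9-9 18 7 15 0 23-6 19 0 9 4 0-24-50 0-6-16-3-21-6-14-14-16-18-29-10-10z"/><path data-summit="470 281" data-sink="449 17" d="M386 136l-23 12-19 20-6 14 0 30 13 16 17 10 2 4 0 9-9 21 0 13 12 29 14 14 36 21 5-20 0-18 15-3 15 6 10-12 1-20 26-23 9-5 21 0 17-13 7-3 43-5 0-47-4-2-25-2-23 6-15 0-18-7-9 9-13 8-21 0-18 4-14 0-11-10-18-22z"/><path data-summit="87 212" data-sink="192 17" d="M179 44l-3 12-7 16-8 7-18 1-3 3 0 12-6 18-16 13-24 39 4 33 27 0 24-6 9 0 10 9 2 27 28-2 18-6 4-7 2-10 8-10 27-12 3-4-10-30 0-10 10-23 7-6 20-8 34-2 23-6-5-22-13-3-26 5-75-4-33-10-7-4z"/><path data-summit="470 281" data-sink="591 344" d="M591 234l-42 4-7 3-17 13-21 0-9 5-26 23-1 20-10 12-15-6-15 3 0 18-4 19 31 8 20 27 7 13 10 8 9 5 11 0 6-3 18-17 12-20 16-15 11-6 17-6z"/><path data-summit="360 414" data-sink="591 17" d="M591 16l-106 0-3 4 2 36 10 10 18 29 14 16 6 14 4 27 6 11 50-2z"/><path data-summit="87 212" data-sink="18 17" d="M38 16l-22 1 0 142 16 3 18 10 27-8 13 2 5 6-1-7 3-7 21-32 16-13 5-11 1-19-8-1-15 4-13 0-26-14-8-9-22-42z"/><path data-summit="360 414" data-sink="591 344" d="M591 343l-16 5-11 6-16 15-12 20-12 13-12 7-11 0-15-9-31-44-30-7-9 11-8 2-40 5-4 4-3 18 0 24 11 5 14 0 6-3 21-3 21 4 30 2 24 14 16 1 32-24 23-28 8-7 15-6 10 0z"/><path data-summit="279 29" data-sink="192 17" d="M273 16l-81 0-5 14-7 11 0 7 12 10 20 8 13 2 29 0 18 4 28 0 20-5 19 1 28-11 0-4-12-24-5-5-26-2-24 8-21 0-5-4z"/><path data-summit="87 212" data-sink="17 591" d="M86 214l-45 2-25 8 1 60 34 5 12 5 15 10 9-2 23-11-13-27-6-39z"/><path data-summit="360 414" data-sink="308 591" d="M249 529l-5 10-8 8-12 9-10 2 15 21 4 13 99-1 0-42-2-8-18 3-24 12-6 0-10-4z"/><path data-summit="360 414" data-sink="18 17" d="M143 16l-105 1 10 4 26 47 30 18 13 0 22-5 0-6-9-18 0-4 6-20 8-12z"/>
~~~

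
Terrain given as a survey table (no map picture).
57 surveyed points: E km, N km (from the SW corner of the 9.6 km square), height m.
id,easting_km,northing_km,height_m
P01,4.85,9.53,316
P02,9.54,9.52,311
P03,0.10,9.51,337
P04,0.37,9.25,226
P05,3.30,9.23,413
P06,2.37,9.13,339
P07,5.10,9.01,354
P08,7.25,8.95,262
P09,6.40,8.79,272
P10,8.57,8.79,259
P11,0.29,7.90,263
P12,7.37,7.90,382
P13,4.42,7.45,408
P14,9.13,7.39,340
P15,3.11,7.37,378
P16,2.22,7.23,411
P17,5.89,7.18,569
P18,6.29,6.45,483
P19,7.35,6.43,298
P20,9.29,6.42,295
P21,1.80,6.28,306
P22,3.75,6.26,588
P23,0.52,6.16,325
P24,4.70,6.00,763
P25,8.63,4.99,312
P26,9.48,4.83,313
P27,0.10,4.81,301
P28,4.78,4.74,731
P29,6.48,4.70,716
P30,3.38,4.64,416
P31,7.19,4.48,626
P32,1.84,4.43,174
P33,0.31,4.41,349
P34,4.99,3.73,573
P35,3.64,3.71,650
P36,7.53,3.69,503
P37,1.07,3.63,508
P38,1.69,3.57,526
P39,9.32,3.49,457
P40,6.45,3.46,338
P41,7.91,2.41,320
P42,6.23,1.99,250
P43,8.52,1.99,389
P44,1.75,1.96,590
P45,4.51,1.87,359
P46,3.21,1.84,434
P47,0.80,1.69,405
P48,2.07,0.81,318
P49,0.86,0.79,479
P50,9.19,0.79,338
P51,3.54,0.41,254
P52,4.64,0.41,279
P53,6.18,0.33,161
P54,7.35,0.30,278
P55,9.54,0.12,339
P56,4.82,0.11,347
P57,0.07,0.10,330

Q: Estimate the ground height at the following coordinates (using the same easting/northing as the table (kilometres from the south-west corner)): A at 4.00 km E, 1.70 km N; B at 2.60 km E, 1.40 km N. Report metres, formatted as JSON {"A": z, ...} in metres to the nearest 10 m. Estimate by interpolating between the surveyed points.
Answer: {"A": 370, "B": 340}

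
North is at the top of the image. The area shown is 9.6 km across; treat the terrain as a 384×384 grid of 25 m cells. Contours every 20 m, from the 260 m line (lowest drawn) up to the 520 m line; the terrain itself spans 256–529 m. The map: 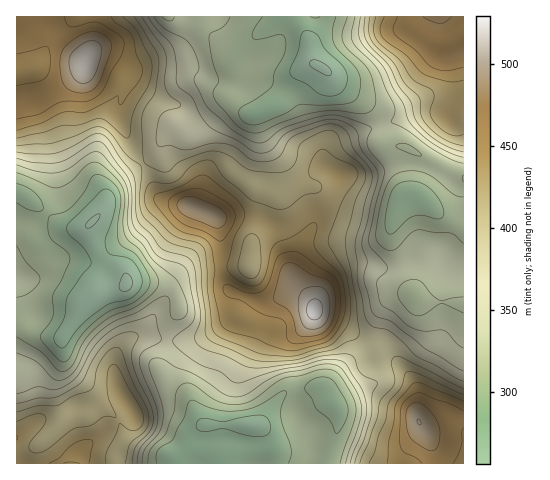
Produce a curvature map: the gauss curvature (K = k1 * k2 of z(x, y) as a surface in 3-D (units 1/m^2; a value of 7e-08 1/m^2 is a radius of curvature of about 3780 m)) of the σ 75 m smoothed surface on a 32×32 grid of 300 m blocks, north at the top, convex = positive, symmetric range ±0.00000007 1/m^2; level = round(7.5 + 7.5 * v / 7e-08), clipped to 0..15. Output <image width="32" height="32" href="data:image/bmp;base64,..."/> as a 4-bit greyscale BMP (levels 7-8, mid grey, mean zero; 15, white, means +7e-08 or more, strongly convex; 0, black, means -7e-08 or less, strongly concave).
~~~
<image width="32" height="32" href="data:image/bmp;base64,Qk12AgAAAAAAAHYAAAAoAAAAIAAAACAAAAABAAQAAAAAAAACAAATCwAAEwsAABAAAAAAAAAAAAAAABEREQAiIiIAMzMzAERERABVVVUAZmZmAHd3dwCIiIgAmZmZAKqqqgC7u7sAzMzMAN3d3QDu7u4A////AFhml4he6XeId4d4Vad2h4h8iKiFC3R3iHeHeHZ2dXd3aWd3dP8IeWaqeHh4iHbKeI1GeGf/B3lVh2qIjLR6+GiGVrZpl1d2ipVXeJyTSMeHhXc1iXdmp4qHqUqpMcdIeHZaR6iKhnd3Q1sv97iEZ3l6j5nHfZd3iHdamUBYZHh4da1opUZGZXh4WHgBR3d3eGSIR5mIVDHJd5d/kTSodoh6lmZ4Ro3niIeYv+NIeKh3d3iIOJdrt2dXdH/HaYiXaHd4iVz0Bmj7IldJ2Ih5t3iId3d55imWBP+LZoSZd3eIeHh2Wcdohze5fHdlVEaHh4h4dlJ4l5gHlyZGhminh5d4ZrhQd3eGR6dnd4dpyJeFd1aZlIh5mPkVh4l4mKdolohpiP+PL/iXV4h3Z2eYeYeYZ4fvPThmd4eHeFZ4vJl4hmZ5hgCrVoh3d2iP+QZ2dnd3imgUhXt4VleJacUWd2Nnh3mYeIaXinloiGRumIZ4d3d6lYh3lkZlapr6NYh5yXh4hCh4iWZ4+3d35iNgbNmKd3ZIeWmXhJqmNWR3iWiHiESIR3Y3d5eXZniod2dWZ3hFzHmZiIdniHeIuYiJh2Z8iNx2e2d4iXh4qqiKdXm4h1e9d1dlh3h4iWZnV4Znh3dje4mmVHd3eIiIZg75d3d4hoVnd6Z3h3d2VkdrqHiH"/>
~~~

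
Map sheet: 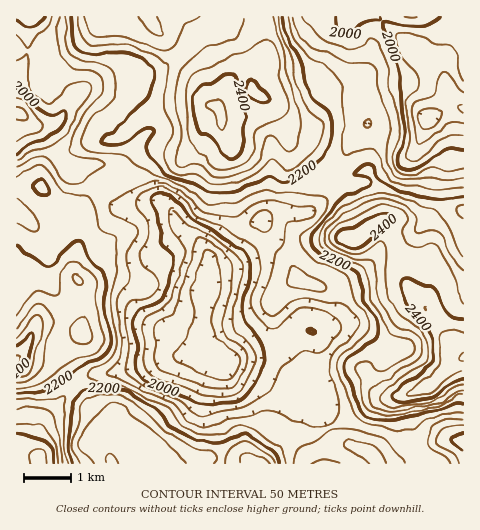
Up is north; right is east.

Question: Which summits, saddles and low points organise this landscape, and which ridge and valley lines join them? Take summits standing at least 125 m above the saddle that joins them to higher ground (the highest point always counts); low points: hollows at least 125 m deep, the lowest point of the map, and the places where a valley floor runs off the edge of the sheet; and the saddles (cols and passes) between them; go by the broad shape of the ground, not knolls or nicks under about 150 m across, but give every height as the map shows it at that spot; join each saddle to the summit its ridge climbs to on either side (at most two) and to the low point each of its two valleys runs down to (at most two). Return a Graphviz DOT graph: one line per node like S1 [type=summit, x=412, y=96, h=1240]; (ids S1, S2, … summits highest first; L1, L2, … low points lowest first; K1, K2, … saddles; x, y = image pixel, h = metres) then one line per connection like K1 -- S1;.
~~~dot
graph terrain {
  S1 [type=summit, x=463, y=357, h=2505];
  S2 [type=summit, x=17, y=360, h=2460];
  S3 [type=summit, x=220, y=109, h=2457];
  S4 [type=summit, x=259, y=463, h=2338];
  L1 [type=low, x=222, y=362, h=1808];
  L2 [type=low, x=428, y=118, h=1821];
  L3 [type=low, x=17, y=113, h=1883];
  L4 [type=low, x=40, y=462, h=1927];
  L5 [type=low, x=463, y=441, h=1984];
  K1 [type=saddle, x=179, y=56, h=2264];
  K2 [type=saddle, x=448, y=216, h=2235];
  K3 [type=saddle, x=320, y=173, h=2179];
  K4 [type=saddle, x=75, y=383, h=2172];
  K5 [type=saddle, x=417, y=453, h=2130];
  K6 [type=saddle, x=98, y=186, h=2125];
  K7 [type=saddle, x=328, y=428, h=2102];
  K8 [type=saddle, x=382, y=20, h=2000];
  K9 [type=saddle, x=204, y=312, h=1841];
  K1 -- S3;
  K1 -- L1;
  K1 -- L3;
  K2 -- S1;
  K2 -- L1;
  K2 -- L2;
  K3 -- S1;
  K3 -- S3;
  K3 -- L1;
  K3 -- L2;
  K4 -- S2;
  K4 -- S4;
  K4 -- L1;
  K4 -- L4;
  K5 -- S1;
  K5 -- L1;
  K5 -- L5;
  K6 -- S3;
  K6 -- S2;
  K6 -- L1;
  K6 -- L3;
  K7 -- S1;
  K7 -- S4;
  K7 -- L1;
  K8 -- S1;
  K8 -- S3;
  K8 -- L2;
  K9 -- S1;
  K9 -- S2;
  K9 -- L1;
}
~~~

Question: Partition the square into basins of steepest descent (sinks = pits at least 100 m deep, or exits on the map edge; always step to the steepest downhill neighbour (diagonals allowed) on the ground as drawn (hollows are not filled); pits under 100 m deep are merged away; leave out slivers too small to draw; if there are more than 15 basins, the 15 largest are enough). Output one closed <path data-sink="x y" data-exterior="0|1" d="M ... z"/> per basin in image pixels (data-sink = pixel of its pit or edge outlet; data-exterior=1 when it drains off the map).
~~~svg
<path data-sink="222 361" data-exterior="0" d="M264 16l-116 1 3 7 13 12 12 19 19 16 14 31 8 4 3 4 1 12-12 5-7 14-15 14-6 1-17-6-12 0-5 2-21 26-7 4-13 0-8 3-20 25-18-7-19-15-25 0 0 169 6-4 6 0 17 5 9 0 24 27 10 17 18 15 1 4-2 5-13 13 7 25 327-1-8-8-4-10-10-47 6-5 20-7 23-22 11-7 0-146-15 1-14 11-5 32 0 14 4 7 0 8-11 21-19-25-3-25-11-25-4-6-5-3 1-7-3-22-7-18-4-4-26 10-14 0-27-30-12-9-9-25-16-18-10-7-1-13 14-22z"/><path data-sink="428 118" data-exterior="0" d="M463 16l-198 0 2 40-14 22 1 13 10 7 16 18 9 25 19 16 20 23 14 0 26-10 4 4 7 18 3 22-1 7 5 3 4 6 11 25 3 25 19 25 11-21 0-8-4-7 0-14 5-32 14-11 15-2z"/><path data-sink="17 113" data-exterior="1" d="M147 16l-15 0-14 5-13 0-6-5-83 1 1 171 24 0 19 15 18 7 20-25 8-3 13 0 7-4 21-26 5-2 12 0 21 6 17-15 7-14 12-5-2-14-10-6-14-31-19-16-12-19-13-12z"/><path data-sink="40 463" data-exterior="1" d="M28 353l-6 0-6 5 0 105 82 1-6-25 13-13 2-5-1-4-18-15-10-17-24-27-9 0z"/><path data-sink="463 441" data-exterior="1" d="M463 358l-10 6-23 22-20 7-6 5 10 47 4 10 8 9 38-1z"/>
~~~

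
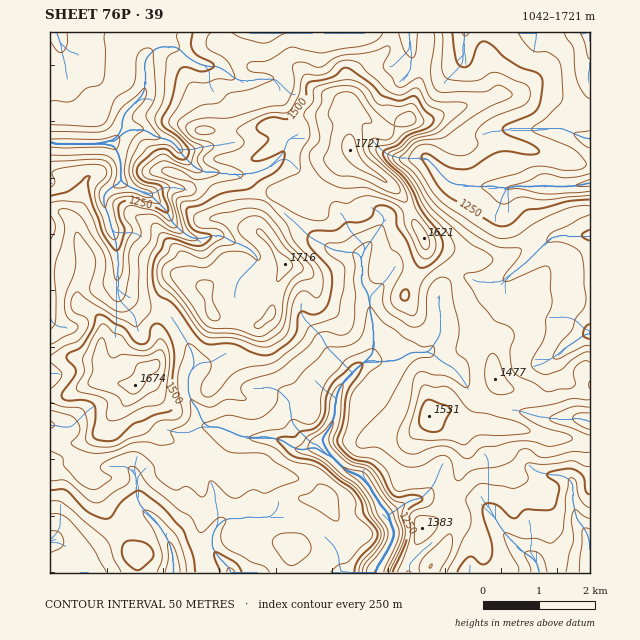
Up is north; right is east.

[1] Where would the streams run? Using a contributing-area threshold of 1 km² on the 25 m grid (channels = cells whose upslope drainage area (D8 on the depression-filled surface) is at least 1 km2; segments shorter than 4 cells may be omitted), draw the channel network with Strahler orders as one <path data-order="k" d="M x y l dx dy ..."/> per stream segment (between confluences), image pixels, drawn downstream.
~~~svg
<path data-order="1" d="M249 517l-4 0-2 2-15 0-2 1-2 0-9 8-1 3 0 3-2 1 0 13 3 3 3 6 11 11 2 4"/><path data-order="1" d="M494 517l3 3 1 4 7 9 0 1 20 20 4 1 9 9 1 8"/><path data-order="3" d="M388 514l3 12 3 4 0 7-7 15-10 14-1 6"/><path data-order="1" d="M418 499l-3 0-10 4-8 7-9 4"/><path data-order="1" d="M571 482l2 1 0 20 1 1 2 12 1 1 0 3 8 10 3 5 0 5 2 1 0 31"/><path data-order="1" d="M135 474l1 2 0 20 2 1 0 3 2 6 17 17 0 1 5 4 1 5 3 2 4 9 1 8 2 2 0 18"/><path data-order="3" d="M332 457l13 12 11 6 3 0 11 11 3 7 5 7 2 4 7 8 1 2"/><path data-order="2" d="M326 454l6 3"/><path data-order="1" d="M291 419l3 7 18 18 4 0 10 10"/><path data-order="1" d="M581 419l2 1 4 0 3 1"/><path data-order="1" d="M447 365l-7-4-7-7-5-2"/><path data-order="3" d="M364 362l-2 3-2 0-17 17-5 10 0 3-2 1 0 7-1 2 0 11-2 1 0 3-1 1-1 6-9 11 0 3 4 9 6 7"/><path data-order="1" d="M194 359l0 7-4 6 0 3-2 1 0 17 5 10 4 4 3 6 0 3 2 5 6 6 11 0 23 10 27 0 1 1 11 2 10 7 6 1 1 2 9 0 1-2 6 0 1-1 7 5 4 2"/><path data-order="2" d="M428 352l-17 0-6 3-3 3-5 1-2 2-28 0-3 1"/><path data-order="1" d="M560 352l4-4 14-8 5-5 2-1 5 0 0-1"/><path data-order="1" d="M440 331l0 3-2 6-10 12"/><path data-order="1" d="M118 289l0-37-2-1 0-8-1-2 0-4-1-1-2-8-1-1-2-10-5-12 0-10 7-7 1 0 3-3 3 0 0-2 3-2"/><path data-order="1" d="M511 275l11-10 2 0 26-27 3-1 4 0 2-1 31 0"/><path data-order="1" d="M257 258l0-1-8-9-9-4-7-1-5-5-6-1-1-1-10 0-6 2-12 0-6-2-16-15-4-9-17-17-4 0-3-3-3 0-4-3-3 0-9-6-3-2"/><path data-order="2" d="M362 258l0 25 7 12 0 5 1 2 0 11 1 1 0 6 2 1 0 33-9 8"/><path data-order="1" d="M329 248l6 2 1 1 7 0 2 1 11 0 4 3 2 3"/><path data-order="1" d="M367 247l-3 3-2 8"/><path data-order="2" d="M508 188l4 0 2-2 28 0 1-1 3 1 30 0 1-1 7 0 1-2 5 0"/><path data-order="2" d="M121 181l0-20-2-2 0-4-3-5-2-3 0-2-6 0-1-1-9 0"/><path data-order="1" d="M270 166l-4 3-3 0-4 3-4 0-2 2-34 0-1-2-14 0-9-4-14-14-3-6-7-7-5-1-2-2-8-1-11-7-16 0-5 3-9 8-4 0"/><path data-order="1" d="M426 158l12 11 0 2 11 11 3 1 2 0 2 2 10 0 1 1 28 0 2 2 11 0"/><path data-order="3" d="M98 144l-43 0-2-1-3 0"/><path data-order="2" d="M111 141l-11 2-2 1"/><path data-order="1" d="M547 128l16 0 4 3 3 0 14 7 6 0 0 2"/><path data-order="1" d="M260 79l-4 0-1 2-16 0-6-3-5-6-10-5-11 0-2-2-4 0-8-4-17-14-16 0-1 1-3 0-10 10 0 3-1 1 0 28-3 6-17 17-1 6-2 1 0 8-3 6-8 7"/><path data-order="1" d="M60 43l-1-6-2-1 0-3-1 0"/><path data-order="1" d="M464 43l0-10 2 0"/><path data-order="1" d="M409 41l0-8-1 0"/>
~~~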